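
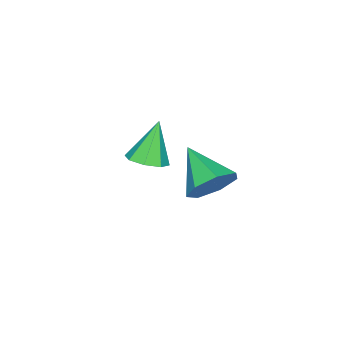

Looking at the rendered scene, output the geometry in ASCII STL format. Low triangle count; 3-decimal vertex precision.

solid 
facet normal 0.431 -0.001 -0.902
outer loop
vertex -1.646 -3.626 0.097
vertex -2.316 -3.951 -0.223
vertex -2.049 -3.197 -0.096
endloop
endfacet
facet normal 0.409 0.665 0.625
outer loop
vertex -1.646 -3.626 0.097
vertex -2.049 -3.197 -0.096
vertex -3.084 -3.949 1.383
endloop
endfacet
facet normal 0.432 -0.001 -0.902
outer loop
vertex -2.049 -3.197 -0.096
vertex -2.316 -3.951 -0.223
vertex -2.608 -3.209 -0.364
endloop
endfacet
facet normal -0.183 0.922 0.341
outer loop
vertex -2.049 -3.197 -0.096
vertex -2.608 -3.209 -0.364
vertex -3.084 -3.949 1.383
endloop
endfacet
facet normal 0.432 -0.001 -0.902
outer loop
vertex -2.608 -3.209 -0.364
vertex -2.316 -3.951 -0.223
vertex -2.996 -3.656 -0.549
endloop
endfacet
facet normal -0.766 0.639 0.062
outer loop
vertex -2.608 -3.209 -0.364
vertex -2.996 -3.656 -0.549
vertex -3.084 -3.949 1.383
endloop
endfacet
facet normal 0.432 -0.001 -0.902
outer loop
vertex -2.996 -3.656 -0.549
vertex -2.316 -3.951 -0.223
vertex -2.985 -4.276 -0.543
endloop
endfacet
facet normal -0.999 -0.018 -0.048
outer loop
vertex -2.996 -3.656 -0.549
vertex -2.985 -4.276 -0.543
vertex -3.084 -3.949 1.383
endloop
endfacet
facet normal 0.432 -0.002 -0.902
outer loop
vertex -2.985 -4.276 -0.543
vertex -2.316 -3.951 -0.223
vertex -2.582 -4.706 -0.349
endloop
endfacet
facet normal -0.744 -0.664 0.074
outer loop
vertex -2.985 -4.276 -0.543
vertex -2.582 -4.706 -0.349
vertex -3.084 -3.949 1.383
endloop
endfacet
facet normal 0.431 -0.001 -0.902
outer loop
vertex -2.582 -4.706 -0.349
vertex -2.316 -3.951 -0.223
vertex -2.023 -4.693 -0.082
endloop
endfacet
facet normal -0.150 -0.921 0.359
outer loop
vertex -2.582 -4.706 -0.349
vertex -2.023 -4.693 -0.082
vertex -3.084 -3.949 1.383
endloop
endfacet
facet normal 0.431 -0.001 -0.902
outer loop
vertex -2.023 -4.693 -0.082
vertex -2.316 -3.951 -0.223
vertex -1.635 -4.246 0.103
endloop
endfacet
facet normal 0.432 -0.639 0.637
outer loop
vertex -2.023 -4.693 -0.082
vertex -1.635 -4.246 0.103
vertex -3.084 -3.949 1.383
endloop
endfacet
facet normal 0.431 -0.001 -0.902
outer loop
vertex -1.635 -4.246 0.103
vertex -2.316 -3.951 -0.223
vertex -1.646 -3.626 0.097
endloop
endfacet
facet normal 0.664 0.019 0.747
outer loop
vertex -1.635 -4.246 0.103
vertex -1.646 -3.626 0.097
vertex -3.084 -3.949 1.383
endloop
endfacet
facet normal 0.376 0.780 -0.499
outer loop
vertex 0.937 -0.245 1.595
vertex 0.209 0.302 1.901
vertex 1.063 0.155 2.315
endloop
endfacet
facet normal 0.660 -0.700 0.273
outer loop
vertex 0.937 -0.245 1.595
vertex 1.063 0.155 2.315
vertex -0.469 -1.102 2.799
endloop
endfacet
facet normal 0.377 0.780 -0.500
outer loop
vertex 1.063 0.155 2.315
vertex 0.209 0.302 1.901
vertex 0.546 0.666 2.723
endloop
endfacet
facet normal 0.457 -0.225 0.861
outer loop
vertex 1.063 0.155 2.315
vertex 0.546 0.666 2.723
vertex -0.469 -1.102 2.799
endloop
endfacet
facet normal 0.377 0.780 -0.500
outer loop
vertex 0.546 0.666 2.723
vertex 0.209 0.302 1.901
vertex -0.224 0.903 2.512
endloop
endfacet
facet normal -0.213 0.164 0.963
outer loop
vertex 0.546 0.666 2.723
vertex -0.224 0.903 2.512
vertex -0.469 -1.102 2.799
endloop
endfacet
facet normal 0.377 0.780 -0.500
outer loop
vertex -0.224 0.903 2.512
vertex 0.209 0.302 1.901
vertex -0.668 0.687 1.84
endloop
endfacet
facet normal -0.846 0.175 0.503
outer loop
vertex -0.224 0.903 2.512
vertex -0.668 0.687 1.84
vertex -0.469 -1.102 2.799
endloop
endfacet
facet normal 0.377 0.780 -0.499
outer loop
vertex -0.668 0.687 1.84
vertex 0.209 0.302 1.901
vertex -0.451 0.182 1.214
endloop
endfacet
facet normal -0.964 -0.200 -0.173
outer loop
vertex -0.668 0.687 1.84
vertex -0.451 0.182 1.214
vertex -0.469 -1.102 2.799
endloop
endfacet
facet normal 0.377 0.780 -0.499
outer loop
vertex -0.451 0.182 1.214
vertex 0.209 0.302 1.901
vertex 0.263 -0.233 1.105
endloop
endfacet
facet normal -0.480 -0.679 -0.556
outer loop
vertex -0.451 0.182 1.214
vertex 0.263 -0.233 1.105
vertex -0.469 -1.102 2.799
endloop
endfacet
facet normal 0.377 0.780 -0.499
outer loop
vertex 0.263 -0.233 1.105
vertex 0.209 0.302 1.901
vertex 0.937 -0.245 1.595
endloop
endfacet
facet normal 0.244 -0.902 -0.357
outer loop
vertex 0.263 -0.233 1.105
vertex 0.937 -0.245 1.595
vertex -0.469 -1.102 2.799
endloop
endfacet

endsolid


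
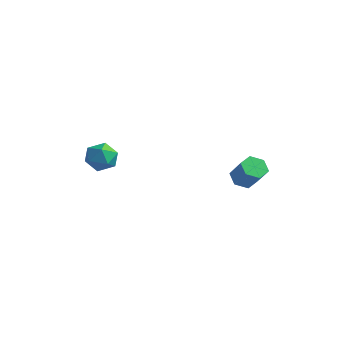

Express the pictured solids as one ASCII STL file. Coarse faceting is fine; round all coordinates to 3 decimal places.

solid 
facet normal -0.415 0.852 0.319
outer loop
vertex -3.685 -1.467 2.191
vertex -4.634 -1.988 2.346
vertex -3.901 -1.934 3.156
endloop
endfacet
facet normal 0.283 0.837 0.468
outer loop
vertex -3.685 -1.467 2.191
vertex -3.901 -1.934 3.156
vertex -2.904 -2.024 2.715
endloop
endfacet
facet normal 0.637 0.757 -0.145
outer loop
vertex -3.685 -1.467 2.191
vertex -2.904 -2.024 2.715
vertex -3.021 -2.133 1.633
endloop
endfacet
facet normal 0.158 0.722 -0.673
outer loop
vertex -3.685 -1.467 2.191
vertex -3.021 -2.133 1.633
vertex -4.091 -2.111 1.405
endloop
endfacet
facet normal -0.492 0.781 -0.386
outer loop
vertex -3.685 -1.467 2.191
vertex -4.091 -2.111 1.405
vertex -4.634 -1.988 2.346
endloop
endfacet
facet normal 0.410 0.264 0.873
outer loop
vertex -2.904 -2.024 2.715
vertex -3.901 -1.934 3.156
vertex -3.369 -2.889 3.195
endloop
endfacet
facet normal -0.720 0.287 0.632
outer loop
vertex -3.901 -1.934 3.156
vertex -4.634 -1.988 2.346
vertex -4.439 -2.867 2.967
endloop
endfacet
facet normal -0.844 0.171 -0.509
outer loop
vertex -4.634 -1.988 2.346
vertex -4.091 -2.111 1.405
vertex -4.556 -2.976 1.885
endloop
endfacet
facet normal 0.209 0.077 -0.975
outer loop
vertex -4.091 -2.111 1.405
vertex -3.021 -2.133 1.633
vertex -3.559 -3.066 1.444
endloop
endfacet
facet normal 0.984 0.134 -0.120
outer loop
vertex -3.021 -2.133 1.633
vertex -2.904 -2.024 2.715
vertex -2.826 -3.012 2.254
endloop
endfacet
facet normal -0.158 -0.722 0.673
outer loop
vertex -3.775 -3.533 2.409
vertex -3.369 -2.889 3.195
vertex -4.439 -2.867 2.967
endloop
endfacet
facet normal -0.637 -0.757 0.145
outer loop
vertex -3.775 -3.533 2.409
vertex -4.439 -2.867 2.967
vertex -4.556 -2.976 1.885
endloop
endfacet
facet normal -0.283 -0.837 -0.468
outer loop
vertex -3.775 -3.533 2.409
vertex -4.556 -2.976 1.885
vertex -3.559 -3.066 1.444
endloop
endfacet
facet normal 0.415 -0.852 -0.319
outer loop
vertex -3.775 -3.533 2.409
vertex -3.559 -3.066 1.444
vertex -2.826 -3.012 2.254
endloop
endfacet
facet normal 0.492 -0.781 0.386
outer loop
vertex -3.775 -3.533 2.409
vertex -2.826 -3.012 2.254
vertex -3.369 -2.889 3.195
endloop
endfacet
facet normal -0.209 -0.077 0.975
outer loop
vertex -4.439 -2.867 2.967
vertex -3.369 -2.889 3.195
vertex -3.901 -1.934 3.156
endloop
endfacet
facet normal -0.984 -0.134 0.120
outer loop
vertex -4.556 -2.976 1.885
vertex -4.439 -2.867 2.967
vertex -4.634 -1.988 2.346
endloop
endfacet
facet normal -0.410 -0.264 -0.873
outer loop
vertex -3.559 -3.066 1.444
vertex -4.556 -2.976 1.885
vertex -4.091 -2.111 1.405
endloop
endfacet
facet normal 0.720 -0.287 -0.632
outer loop
vertex -2.826 -3.012 2.254
vertex -3.559 -3.066 1.444
vertex -3.021 -2.133 1.633
endloop
endfacet
facet normal 0.844 -0.171 0.509
outer loop
vertex -3.369 -2.889 3.195
vertex -2.826 -3.012 2.254
vertex -2.904 -2.024 2.715
endloop
endfacet
facet normal -0.589 0.192 -0.785
outer loop
vertex 3.822 1.338 0.667
vertex 3.23 1.674 1.193
vertex 3.842 2.176 0.857
endloop
endfacet
facet normal 0.808 0.112 -0.578
outer loop
vertex 3.822 1.338 0.667
vertex 3.842 2.176 0.857
vertex 4.822 1.01 2.002
endloop
endfacet
facet normal 0.808 0.112 -0.578
outer loop
vertex 4.822 1.01 2.002
vertex 3.842 2.176 0.857
vertex 4.842 1.849 2.192
endloop
endfacet
facet normal 0.588 -0.192 0.786
outer loop
vertex 4.822 1.01 2.002
vertex 4.842 1.849 2.192
vertex 4.23 1.346 2.527
endloop
endfacet
facet normal -0.589 0.192 -0.785
outer loop
vertex 3.842 2.176 0.857
vertex 3.23 1.674 1.193
vertex 3.25 2.512 1.383
endloop
endfacet
facet normal 0.424 0.900 -0.097
outer loop
vertex 3.842 2.176 0.857
vertex 3.25 2.512 1.383
vertex 4.842 1.849 2.192
endloop
endfacet
facet normal 0.424 0.900 -0.097
outer loop
vertex 4.842 1.849 2.192
vertex 3.25 2.512 1.383
vertex 4.25 2.185 2.718
endloop
endfacet
facet normal 0.588 -0.193 0.785
outer loop
vertex 4.842 1.849 2.192
vertex 4.25 2.185 2.718
vertex 4.23 1.346 2.527
endloop
endfacet
facet normal -0.588 0.192 -0.786
outer loop
vertex 3.25 2.512 1.383
vertex 3.23 1.674 1.193
vertex 2.638 2.01 1.718
endloop
endfacet
facet normal -0.384 0.789 0.481
outer loop
vertex 3.25 2.512 1.383
vertex 2.638 2.01 1.718
vertex 4.25 2.185 2.718
endloop
endfacet
facet normal -0.384 0.788 0.481
outer loop
vertex 4.25 2.185 2.718
vertex 2.638 2.01 1.718
vertex 3.638 1.682 3.053
endloop
endfacet
facet normal 0.588 -0.193 0.785
outer loop
vertex 4.25 2.185 2.718
vertex 3.638 1.682 3.053
vertex 4.23 1.346 2.527
endloop
endfacet
facet normal -0.588 0.192 -0.786
outer loop
vertex 2.638 2.01 1.718
vertex 3.23 1.674 1.193
vertex 2.618 1.171 1.528
endloop
endfacet
facet normal -0.808 -0.112 0.578
outer loop
vertex 2.638 2.01 1.718
vertex 2.618 1.171 1.528
vertex 3.638 1.682 3.053
endloop
endfacet
facet normal -0.808 -0.112 0.578
outer loop
vertex 3.638 1.682 3.053
vertex 2.618 1.171 1.528
vertex 3.618 0.844 2.863
endloop
endfacet
facet normal 0.589 -0.192 0.785
outer loop
vertex 3.638 1.682 3.053
vertex 3.618 0.844 2.863
vertex 4.23 1.346 2.527
endloop
endfacet
facet normal -0.588 0.193 -0.785
outer loop
vertex 2.618 1.171 1.528
vertex 3.23 1.674 1.193
vertex 3.21 0.835 1.002
endloop
endfacet
facet normal -0.424 -0.900 0.097
outer loop
vertex 2.618 1.171 1.528
vertex 3.21 0.835 1.002
vertex 3.618 0.844 2.863
endloop
endfacet
facet normal -0.424 -0.900 0.097
outer loop
vertex 3.618 0.844 2.863
vertex 3.21 0.835 1.002
vertex 4.21 0.508 2.337
endloop
endfacet
facet normal 0.589 -0.192 0.785
outer loop
vertex 3.618 0.844 2.863
vertex 4.21 0.508 2.337
vertex 4.23 1.346 2.527
endloop
endfacet
facet normal -0.588 0.193 -0.785
outer loop
vertex 3.21 0.835 1.002
vertex 3.23 1.674 1.193
vertex 3.822 1.338 0.667
endloop
endfacet
facet normal 0.384 -0.788 -0.481
outer loop
vertex 3.21 0.835 1.002
vertex 3.822 1.338 0.667
vertex 4.21 0.508 2.337
endloop
endfacet
facet normal 0.383 -0.788 -0.481
outer loop
vertex 4.21 0.508 2.337
vertex 3.822 1.338 0.667
vertex 4.822 1.01 2.002
endloop
endfacet
facet normal 0.588 -0.192 0.786
outer loop
vertex 4.21 0.508 2.337
vertex 4.822 1.01 2.002
vertex 4.23 1.346 2.527
endloop
endfacet

endsolid


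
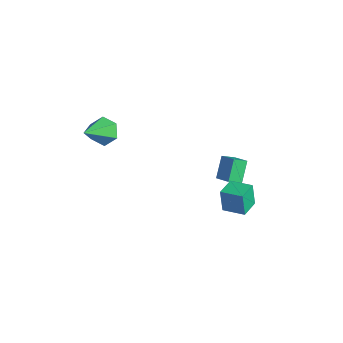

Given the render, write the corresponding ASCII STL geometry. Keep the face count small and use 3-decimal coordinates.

solid 
facet normal -0.892 -0.206 -0.402
outer loop
vertex -1.379 3.239 -0.634
vertex -1.359 4.012 -1.074
vertex -0.747 2.609 -1.713
endloop
endfacet
facet normal -0.022 -0.869 0.494
outer loop
vertex 0.199 2.828 -1.286
vertex -1.379 3.239 -0.634
vertex -0.747 2.609 -1.713
endloop
endfacet
facet normal -0.892 -0.206 -0.403
outer loop
vertex -0.747 2.609 -1.713
vertex -1.359 4.012 -1.074
vertex -0.727 3.383 -2.153
endloop
endfacet
facet normal 0.452 -0.450 -0.770
outer loop
vertex -0.727 3.383 -2.153
vertex 0.199 2.828 -1.286
vertex -0.747 2.609 -1.713
endloop
endfacet
facet normal -0.452 0.450 0.770
outer loop
vertex -1.379 3.239 -0.634
vertex -0.413 4.231 -0.647
vertex -1.359 4.012 -1.074
endloop
endfacet
facet normal -0.022 -0.869 0.494
outer loop
vertex -0.433 3.457 -0.207
vertex -1.379 3.239 -0.634
vertex 0.199 2.828 -1.286
endloop
endfacet
facet normal -0.451 0.450 0.771
outer loop
vertex -0.433 3.457 -0.207
vertex -0.413 4.231 -0.647
vertex -1.379 3.239 -0.634
endloop
endfacet
facet normal 0.022 0.869 -0.494
outer loop
vertex -1.359 4.012 -1.074
vertex -0.413 4.231 -0.647
vertex -0.727 3.383 -2.153
endloop
endfacet
facet normal 0.451 -0.450 -0.770
outer loop
vertex 0.219 3.601 -1.726
vertex 0.199 2.828 -1.286
vertex -0.727 3.383 -2.153
endloop
endfacet
facet normal 0.023 0.869 -0.494
outer loop
vertex -0.727 3.383 -2.153
vertex -0.413 4.231 -0.647
vertex 0.219 3.601 -1.726
endloop
endfacet
facet normal 0.892 0.206 0.402
outer loop
vertex 0.219 3.601 -1.726
vertex -0.433 3.457 -0.207
vertex 0.199 2.828 -1.286
endloop
endfacet
facet normal 0.892 0.206 0.402
outer loop
vertex -0.413 4.231 -0.647
vertex -0.433 3.457 -0.207
vertex 0.219 3.601 -1.726
endloop
endfacet
facet normal -0.401 0.725 -0.560
outer loop
vertex -2.16 -3.025 2.143
vertex -2.7 -2.813 2.804
vertex -1.912 -2.428 2.739
endloop
endfacet
facet normal 0.958 -0.158 -0.240
outer loop
vertex -2.16 -3.025 2.143
vertex -1.912 -2.428 2.739
vertex -1.92 -4.227 3.896
endloop
endfacet
facet normal -0.400 0.725 -0.561
outer loop
vertex -1.912 -2.428 2.739
vertex -2.7 -2.813 2.804
vertex -2.453 -2.215 3.4
endloop
endfacet
facet normal 0.779 0.337 0.529
outer loop
vertex -1.912 -2.428 2.739
vertex -2.453 -2.215 3.4
vertex -1.92 -4.227 3.896
endloop
endfacet
facet normal -0.401 0.724 -0.561
outer loop
vertex -2.453 -2.215 3.4
vertex -2.7 -2.813 2.804
vertex -3.241 -2.601 3.465
endloop
endfacet
facet normal -0.033 0.231 0.972
outer loop
vertex -2.453 -2.215 3.4
vertex -3.241 -2.601 3.465
vertex -1.92 -4.227 3.896
endloop
endfacet
facet normal -0.400 0.725 -0.560
outer loop
vertex -3.241 -2.601 3.465
vertex -2.7 -2.813 2.804
vertex -3.489 -3.199 2.868
endloop
endfacet
facet normal -0.666 -0.370 0.647
outer loop
vertex -3.241 -2.601 3.465
vertex -3.489 -3.199 2.868
vertex -1.92 -4.227 3.896
endloop
endfacet
facet normal -0.400 0.725 -0.560
outer loop
vertex -3.489 -3.199 2.868
vertex -2.7 -2.813 2.804
vertex -2.948 -3.411 2.207
endloop
endfacet
facet normal -0.487 -0.865 -0.121
outer loop
vertex -3.489 -3.199 2.868
vertex -2.948 -3.411 2.207
vertex -1.92 -4.227 3.896
endloop
endfacet
facet normal -0.401 0.725 -0.560
outer loop
vertex -2.948 -3.411 2.207
vertex -2.7 -2.813 2.804
vertex -2.16 -3.025 2.143
endloop
endfacet
facet normal 0.326 -0.758 -0.565
outer loop
vertex -2.948 -3.411 2.207
vertex -2.16 -3.025 2.143
vertex -1.92 -4.227 3.896
endloop
endfacet
facet normal -0.588 0.806 -0.071
outer loop
vertex 1.305 2.347 -0.018
vertex 2.296 3.086 0.167
vertex 1.523 2.389 -1.35
endloop
endfacet
facet normal -0.793 -0.591 -0.148
outer loop
vertex 2.204 1.454 -1.267
vertex 1.305 2.347 -0.018
vertex 1.523 2.389 -1.35
endloop
endfacet
facet normal -0.588 0.806 -0.071
outer loop
vertex 1.523 2.389 -1.35
vertex 2.296 3.086 0.167
vertex 2.514 3.128 -1.164
endloop
endfacet
facet normal 0.162 0.031 -0.986
outer loop
vertex 2.514 3.128 -1.164
vertex 2.204 1.454 -1.267
vertex 1.523 2.389 -1.35
endloop
endfacet
facet normal -0.162 -0.030 0.986
outer loop
vertex 1.305 2.347 -0.018
vertex 2.977 2.151 0.25
vertex 2.296 3.086 0.167
endloop
endfacet
facet normal -0.793 -0.591 -0.149
outer loop
vertex 1.986 1.412 0.064
vertex 1.305 2.347 -0.018
vertex 2.204 1.454 -1.267
endloop
endfacet
facet normal -0.162 -0.031 0.986
outer loop
vertex 1.986 1.412 0.064
vertex 2.977 2.151 0.25
vertex 1.305 2.347 -0.018
endloop
endfacet
facet normal 0.793 0.591 0.149
outer loop
vertex 2.296 3.086 0.167
vertex 2.977 2.151 0.25
vertex 2.514 3.128 -1.164
endloop
endfacet
facet normal 0.161 0.031 -0.986
outer loop
vertex 3.195 2.193 -1.082
vertex 2.204 1.454 -1.267
vertex 2.514 3.128 -1.164
endloop
endfacet
facet normal 0.793 0.591 0.148
outer loop
vertex 2.514 3.128 -1.164
vertex 2.977 2.151 0.25
vertex 3.195 2.193 -1.082
endloop
endfacet
facet normal 0.588 -0.806 0.071
outer loop
vertex 3.195 2.193 -1.082
vertex 1.986 1.412 0.064
vertex 2.204 1.454 -1.267
endloop
endfacet
facet normal 0.588 -0.806 0.071
outer loop
vertex 2.977 2.151 0.25
vertex 1.986 1.412 0.064
vertex 3.195 2.193 -1.082
endloop
endfacet

endsolid


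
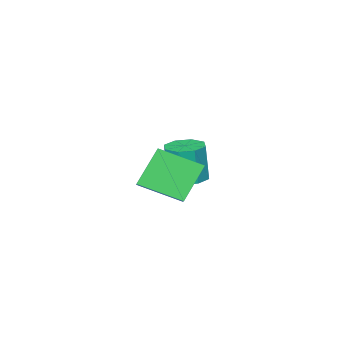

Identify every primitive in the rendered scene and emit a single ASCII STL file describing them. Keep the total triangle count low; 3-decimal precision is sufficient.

solid 
facet normal -0.028 0.085 -0.996
outer loop
vertex -2.122 -2.495 -2.761
vertex -2.976 -2.889 -2.771
vertex -2.65 -2.009 -2.705
endloop
endfacet
facet normal 0.679 0.733 0.044
outer loop
vertex -2.122 -2.495 -2.761
vertex -2.65 -2.009 -2.705
vertex -2.071 -2.658 -0.838
endloop
endfacet
facet normal 0.680 0.732 0.044
outer loop
vertex -2.071 -2.658 -0.838
vertex -2.65 -2.009 -2.705
vertex -2.598 -2.172 -0.783
endloop
endfacet
facet normal 0.026 -0.084 0.996
outer loop
vertex -2.071 -2.658 -0.838
vertex -2.598 -2.172 -0.783
vertex -2.924 -3.051 -0.849
endloop
endfacet
facet normal -0.026 0.084 -0.996
outer loop
vertex -2.65 -2.009 -2.705
vertex -2.976 -2.889 -2.771
vertex -3.369 -2.039 -2.689
endloop
endfacet
facet normal -0.040 0.996 0.086
outer loop
vertex -2.65 -2.009 -2.705
vertex -3.369 -2.039 -2.689
vertex -2.598 -2.172 -0.783
endloop
endfacet
facet normal -0.038 0.996 0.085
outer loop
vertex -2.598 -2.172 -0.783
vertex -3.369 -2.039 -2.689
vertex -3.317 -2.201 -0.766
endloop
endfacet
facet normal 0.027 -0.085 0.996
outer loop
vertex -2.598 -2.172 -0.783
vertex -3.317 -2.201 -0.766
vertex -2.924 -3.051 -0.849
endloop
endfacet
facet normal -0.027 0.084 -0.996
outer loop
vertex -3.369 -2.039 -2.689
vertex -2.976 -2.889 -2.771
vertex -3.857 -2.566 -2.72
endloop
endfacet
facet normal -0.734 0.675 0.077
outer loop
vertex -3.369 -2.039 -2.689
vertex -3.857 -2.566 -2.72
vertex -3.317 -2.201 -0.766
endloop
endfacet
facet normal -0.735 0.674 0.077
outer loop
vertex -3.317 -2.201 -0.766
vertex -3.857 -2.566 -2.72
vertex -3.805 -2.729 -0.798
endloop
endfacet
facet normal 0.027 -0.085 0.996
outer loop
vertex -3.317 -2.201 -0.766
vertex -3.805 -2.729 -0.798
vertex -2.924 -3.051 -0.849
endloop
endfacet
facet normal -0.026 0.085 -0.996
outer loop
vertex -3.857 -2.566 -2.72
vertex -2.976 -2.889 -2.771
vertex -3.829 -3.282 -2.782
endloop
endfacet
facet normal -0.999 -0.041 0.024
outer loop
vertex -3.857 -2.566 -2.72
vertex -3.829 -3.282 -2.782
vertex -3.805 -2.729 -0.798
endloop
endfacet
facet normal -0.999 -0.040 0.023
outer loop
vertex -3.805 -2.729 -0.798
vertex -3.829 -3.282 -2.782
vertex -3.778 -3.445 -0.859
endloop
endfacet
facet normal 0.027 -0.084 0.996
outer loop
vertex -3.805 -2.729 -0.798
vertex -3.778 -3.445 -0.859
vertex -2.924 -3.051 -0.849
endloop
endfacet
facet normal -0.026 0.084 -0.996
outer loop
vertex -3.829 -3.282 -2.782
vertex -2.976 -2.889 -2.771
vertex -3.302 -3.768 -2.837
endloop
endfacet
facet normal -0.680 -0.732 -0.044
outer loop
vertex -3.829 -3.282 -2.782
vertex -3.302 -3.768 -2.837
vertex -3.778 -3.445 -0.859
endloop
endfacet
facet normal -0.679 -0.733 -0.044
outer loop
vertex -3.778 -3.445 -0.859
vertex -3.302 -3.768 -2.837
vertex -3.25 -3.931 -0.915
endloop
endfacet
facet normal 0.028 -0.085 0.996
outer loop
vertex -3.778 -3.445 -0.859
vertex -3.25 -3.931 -0.915
vertex -2.924 -3.051 -0.849
endloop
endfacet
facet normal -0.027 0.085 -0.996
outer loop
vertex -3.302 -3.768 -2.837
vertex -2.976 -2.889 -2.771
vertex -2.583 -3.739 -2.854
endloop
endfacet
facet normal 0.038 -0.996 -0.085
outer loop
vertex -3.302 -3.768 -2.837
vertex -2.583 -3.739 -2.854
vertex -3.25 -3.931 -0.915
endloop
endfacet
facet normal 0.040 -0.996 -0.085
outer loop
vertex -3.25 -3.931 -0.915
vertex -2.583 -3.739 -2.854
vertex -2.531 -3.901 -0.931
endloop
endfacet
facet normal 0.026 -0.084 0.996
outer loop
vertex -3.25 -3.931 -0.915
vertex -2.531 -3.901 -0.931
vertex -2.924 -3.051 -0.849
endloop
endfacet
facet normal -0.027 0.085 -0.996
outer loop
vertex -2.583 -3.739 -2.854
vertex -2.976 -2.889 -2.771
vertex -2.095 -3.211 -2.822
endloop
endfacet
facet normal 0.735 -0.674 -0.077
outer loop
vertex -2.583 -3.739 -2.854
vertex -2.095 -3.211 -2.822
vertex -2.531 -3.901 -0.931
endloop
endfacet
facet normal 0.734 -0.675 -0.077
outer loop
vertex -2.531 -3.901 -0.931
vertex -2.095 -3.211 -2.822
vertex -2.043 -3.374 -0.9
endloop
endfacet
facet normal 0.027 -0.084 0.996
outer loop
vertex -2.531 -3.901 -0.931
vertex -2.043 -3.374 -0.9
vertex -2.924 -3.051 -0.849
endloop
endfacet
facet normal -0.027 0.084 -0.996
outer loop
vertex -2.095 -3.211 -2.822
vertex -2.976 -2.889 -2.771
vertex -2.122 -2.495 -2.761
endloop
endfacet
facet normal 0.999 0.040 -0.024
outer loop
vertex -2.095 -3.211 -2.822
vertex -2.122 -2.495 -2.761
vertex -2.043 -3.374 -0.9
endloop
endfacet
facet normal 0.999 0.041 -0.023
outer loop
vertex -2.043 -3.374 -0.9
vertex -2.122 -2.495 -2.761
vertex -2.071 -2.658 -0.838
endloop
endfacet
facet normal 0.026 -0.085 0.996
outer loop
vertex -2.043 -3.374 -0.9
vertex -2.071 -2.658 -0.838
vertex -2.924 -3.051 -0.849
endloop
endfacet
facet normal -0.629 -0.632 -0.453
outer loop
vertex 1.135 -0.812 0.91
vertex 0.114 0.776 0.112
vertex 2.317 -0.85 -0.678
endloop
endfacet
facet normal 0.499 -0.774 0.390
outer loop
vertex 3.046 -0.116 -0.152
vertex 1.135 -0.812 0.91
vertex 2.317 -0.85 -0.678
endloop
endfacet
facet normal -0.629 -0.632 -0.453
outer loop
vertex 2.317 -0.85 -0.678
vertex 0.114 0.776 0.112
vertex 1.296 0.738 -1.476
endloop
endfacet
facet normal 0.597 -0.019 -0.802
outer loop
vertex 1.296 0.738 -1.476
vertex 3.046 -0.116 -0.152
vertex 2.317 -0.85 -0.678
endloop
endfacet
facet normal -0.597 0.019 0.802
outer loop
vertex 1.135 -0.812 0.91
vertex 0.843 1.51 0.638
vertex 0.114 0.776 0.112
endloop
endfacet
facet normal 0.499 -0.774 0.390
outer loop
vertex 1.864 -0.078 1.436
vertex 1.135 -0.812 0.91
vertex 3.046 -0.116 -0.152
endloop
endfacet
facet normal -0.597 0.019 0.802
outer loop
vertex 1.864 -0.078 1.436
vertex 0.843 1.51 0.638
vertex 1.135 -0.812 0.91
endloop
endfacet
facet normal -0.499 0.774 -0.390
outer loop
vertex 0.114 0.776 0.112
vertex 0.843 1.51 0.638
vertex 1.296 0.738 -1.476
endloop
endfacet
facet normal 0.597 -0.019 -0.802
outer loop
vertex 2.025 1.472 -0.95
vertex 3.046 -0.116 -0.152
vertex 1.296 0.738 -1.476
endloop
endfacet
facet normal -0.499 0.774 -0.390
outer loop
vertex 1.296 0.738 -1.476
vertex 0.843 1.51 0.638
vertex 2.025 1.472 -0.95
endloop
endfacet
facet normal 0.629 0.632 0.453
outer loop
vertex 2.025 1.472 -0.95
vertex 1.864 -0.078 1.436
vertex 3.046 -0.116 -0.152
endloop
endfacet
facet normal 0.629 0.632 0.453
outer loop
vertex 0.843 1.51 0.638
vertex 1.864 -0.078 1.436
vertex 2.025 1.472 -0.95
endloop
endfacet

endsolid


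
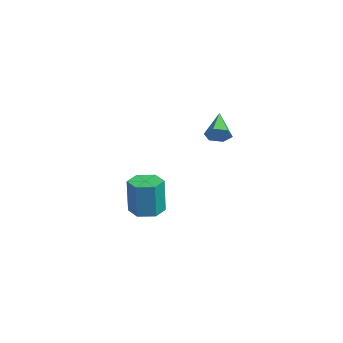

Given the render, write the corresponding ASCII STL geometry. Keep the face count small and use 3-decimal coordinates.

solid 
facet normal 0.785 -0.295 -0.544
outer loop
vertex 3.561 1.112 2.778
vertex 3.354 1.392 2.327
vertex 3.705 1.657 2.69
endloop
endfacet
facet normal 0.273 0.083 0.958
outer loop
vertex 3.561 1.112 2.778
vertex 3.705 1.657 2.69
vertex 2.246 1.808 3.093
endloop
endfacet
facet normal 0.785 -0.294 -0.545
outer loop
vertex 3.705 1.657 2.69
vertex 3.354 1.392 2.327
vertex 3.497 1.937 2.239
endloop
endfacet
facet normal 0.212 0.871 0.443
outer loop
vertex 3.705 1.657 2.69
vertex 3.497 1.937 2.239
vertex 2.246 1.808 3.093
endloop
endfacet
facet normal 0.787 -0.294 -0.543
outer loop
vertex 3.497 1.937 2.239
vertex 3.354 1.392 2.327
vertex 3.147 1.672 1.875
endloop
endfacet
facet normal -0.321 0.885 -0.336
outer loop
vertex 3.497 1.937 2.239
vertex 3.147 1.672 1.875
vertex 2.246 1.808 3.093
endloop
endfacet
facet normal 0.786 -0.296 -0.543
outer loop
vertex 3.147 1.672 1.875
vertex 3.354 1.392 2.327
vertex 3.003 1.128 1.963
endloop
endfacet
facet normal -0.793 0.113 -0.599
outer loop
vertex 3.147 1.672 1.875
vertex 3.003 1.128 1.963
vertex 2.246 1.808 3.093
endloop
endfacet
facet normal 0.786 -0.295 -0.544
outer loop
vertex 3.003 1.128 1.963
vertex 3.354 1.392 2.327
vertex 3.21 0.848 2.414
endloop
endfacet
facet normal -0.732 -0.676 -0.084
outer loop
vertex 3.003 1.128 1.963
vertex 3.21 0.848 2.414
vertex 2.246 1.808 3.093
endloop
endfacet
facet normal 0.786 -0.295 -0.544
outer loop
vertex 3.21 0.848 2.414
vertex 3.354 1.392 2.327
vertex 3.561 1.112 2.778
endloop
endfacet
facet normal -0.200 -0.692 0.694
outer loop
vertex 3.21 0.848 2.414
vertex 3.561 1.112 2.778
vertex 2.246 1.808 3.093
endloop
endfacet
facet normal -0.104 0.058 -0.993
outer loop
vertex -0.992 -0.707 -3.728
vertex -1.523 -0.129 -3.639
vertex -0.756 0.047 -3.709
endloop
endfacet
facet normal 0.949 -0.294 -0.116
outer loop
vertex -0.992 -0.707 -3.728
vertex -0.756 0.047 -3.709
vertex -0.806 -0.809 -1.95
endloop
endfacet
facet normal 0.949 -0.295 -0.116
outer loop
vertex -0.806 -0.809 -1.95
vertex -0.756 0.047 -3.709
vertex -0.57 -0.056 -1.932
endloop
endfacet
facet normal 0.105 -0.057 0.993
outer loop
vertex -0.806 -0.809 -1.95
vertex -0.57 -0.056 -1.932
vertex -1.337 -0.231 -1.861
endloop
endfacet
facet normal -0.104 0.058 -0.993
outer loop
vertex -0.756 0.047 -3.709
vertex -1.523 -0.129 -3.639
vertex -1.287 0.625 -3.62
endloop
endfacet
facet normal 0.733 0.679 -0.037
outer loop
vertex -0.756 0.047 -3.709
vertex -1.287 0.625 -3.62
vertex -0.57 -0.056 -1.932
endloop
endfacet
facet normal 0.733 0.679 -0.037
outer loop
vertex -0.57 -0.056 -1.932
vertex -1.287 0.625 -3.62
vertex -1.101 0.522 -1.843
endloop
endfacet
facet normal 0.105 -0.057 0.993
outer loop
vertex -0.57 -0.056 -1.932
vertex -1.101 0.522 -1.843
vertex -1.337 -0.231 -1.861
endloop
endfacet
facet normal -0.104 0.058 -0.993
outer loop
vertex -1.287 0.625 -3.62
vertex -1.523 -0.129 -3.639
vertex -2.054 0.449 -3.55
endloop
endfacet
facet normal -0.216 0.973 0.079
outer loop
vertex -1.287 0.625 -3.62
vertex -2.054 0.449 -3.55
vertex -1.101 0.522 -1.843
endloop
endfacet
facet normal -0.215 0.973 0.078
outer loop
vertex -1.101 0.522 -1.843
vertex -2.054 0.449 -3.55
vertex -1.868 0.347 -1.772
endloop
endfacet
facet normal 0.105 -0.057 0.993
outer loop
vertex -1.101 0.522 -1.843
vertex -1.868 0.347 -1.772
vertex -1.337 -0.231 -1.861
endloop
endfacet
facet normal -0.105 0.057 -0.993
outer loop
vertex -2.054 0.449 -3.55
vertex -1.523 -0.129 -3.639
vertex -2.29 -0.304 -3.568
endloop
endfacet
facet normal -0.949 0.295 0.116
outer loop
vertex -2.054 0.449 -3.55
vertex -2.29 -0.304 -3.568
vertex -1.868 0.347 -1.772
endloop
endfacet
facet normal -0.949 0.294 0.116
outer loop
vertex -1.868 0.347 -1.772
vertex -2.29 -0.304 -3.568
vertex -2.104 -0.407 -1.791
endloop
endfacet
facet normal 0.104 -0.058 0.993
outer loop
vertex -1.868 0.347 -1.772
vertex -2.104 -0.407 -1.791
vertex -1.337 -0.231 -1.861
endloop
endfacet
facet normal -0.105 0.057 -0.993
outer loop
vertex -2.29 -0.304 -3.568
vertex -1.523 -0.129 -3.639
vertex -1.759 -0.882 -3.657
endloop
endfacet
facet normal -0.733 -0.679 0.037
outer loop
vertex -2.29 -0.304 -3.568
vertex -1.759 -0.882 -3.657
vertex -2.104 -0.407 -1.791
endloop
endfacet
facet normal -0.733 -0.679 0.037
outer loop
vertex -2.104 -0.407 -1.791
vertex -1.759 -0.882 -3.657
vertex -1.573 -0.985 -1.88
endloop
endfacet
facet normal 0.104 -0.058 0.993
outer loop
vertex -2.104 -0.407 -1.791
vertex -1.573 -0.985 -1.88
vertex -1.337 -0.231 -1.861
endloop
endfacet
facet normal -0.105 0.057 -0.993
outer loop
vertex -1.759 -0.882 -3.657
vertex -1.523 -0.129 -3.639
vertex -0.992 -0.707 -3.728
endloop
endfacet
facet normal 0.215 -0.973 -0.079
outer loop
vertex -1.759 -0.882 -3.657
vertex -0.992 -0.707 -3.728
vertex -1.573 -0.985 -1.88
endloop
endfacet
facet normal 0.216 -0.973 -0.078
outer loop
vertex -1.573 -0.985 -1.88
vertex -0.992 -0.707 -3.728
vertex -0.806 -0.809 -1.95
endloop
endfacet
facet normal 0.104 -0.058 0.993
outer loop
vertex -1.573 -0.985 -1.88
vertex -0.806 -0.809 -1.95
vertex -1.337 -0.231 -1.861
endloop
endfacet

endsolid


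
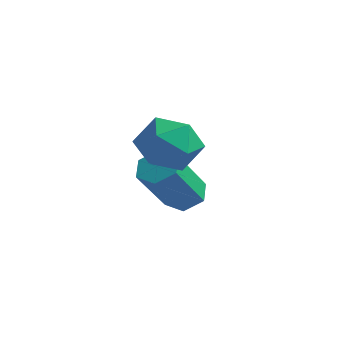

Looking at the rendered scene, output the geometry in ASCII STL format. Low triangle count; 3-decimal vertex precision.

solid 
facet normal -0.015 0.637 -0.770
outer loop
vertex 0.099 -1.616 -1.487
vertex -0.217 -1.112 -1.064
vertex 0.51 -1.147 -1.107
endloop
endfacet
facet normal 0.826 -0.425 -0.369
outer loop
vertex 0.099 -1.616 -1.487
vertex 0.51 -1.147 -1.107
vertex 0.134 -3.011 0.201
endloop
endfacet
facet normal 0.826 -0.426 -0.369
outer loop
vertex 0.134 -3.011 0.201
vertex 0.51 -1.147 -1.107
vertex 0.545 -2.542 0.58
endloop
endfacet
facet normal 0.017 -0.637 0.770
outer loop
vertex 0.134 -3.011 0.201
vertex 0.545 -2.542 0.58
vertex -0.183 -2.508 0.624
endloop
endfacet
facet normal -0.015 0.637 -0.770
outer loop
vertex 0.51 -1.147 -1.107
vertex -0.217 -1.112 -1.064
vertex 0.193 -0.643 -0.684
endloop
endfacet
facet normal 0.901 0.344 0.266
outer loop
vertex 0.51 -1.147 -1.107
vertex 0.193 -0.643 -0.684
vertex 0.545 -2.542 0.58
endloop
endfacet
facet normal 0.901 0.344 0.266
outer loop
vertex 0.545 -2.542 0.58
vertex 0.193 -0.643 -0.684
vertex 0.228 -2.039 1.003
endloop
endfacet
facet normal 0.017 -0.637 0.770
outer loop
vertex 0.545 -2.542 0.58
vertex 0.228 -2.039 1.003
vertex -0.183 -2.508 0.624
endloop
endfacet
facet normal -0.016 0.638 -0.770
outer loop
vertex 0.193 -0.643 -0.684
vertex -0.217 -1.112 -1.064
vertex -0.534 -0.609 -0.641
endloop
endfacet
facet normal 0.074 0.769 0.635
outer loop
vertex 0.193 -0.643 -0.684
vertex -0.534 -0.609 -0.641
vertex 0.228 -2.039 1.003
endloop
endfacet
facet normal 0.075 0.769 0.634
outer loop
vertex 0.228 -2.039 1.003
vertex -0.534 -0.609 -0.641
vertex -0.499 -2.004 1.047
endloop
endfacet
facet normal 0.016 -0.637 0.771
outer loop
vertex 0.228 -2.039 1.003
vertex -0.499 -2.004 1.047
vertex -0.183 -2.508 0.624
endloop
endfacet
facet normal -0.017 0.637 -0.770
outer loop
vertex -0.534 -0.609 -0.641
vertex -0.217 -1.112 -1.064
vertex -0.945 -1.078 -1.02
endloop
endfacet
facet normal -0.826 0.426 0.369
outer loop
vertex -0.534 -0.609 -0.641
vertex -0.945 -1.078 -1.02
vertex -0.499 -2.004 1.047
endloop
endfacet
facet normal -0.826 0.425 0.369
outer loop
vertex -0.499 -2.004 1.047
vertex -0.945 -1.078 -1.02
vertex -0.91 -2.473 0.667
endloop
endfacet
facet normal 0.015 -0.637 0.770
outer loop
vertex -0.499 -2.004 1.047
vertex -0.91 -2.473 0.667
vertex -0.183 -2.508 0.624
endloop
endfacet
facet normal -0.017 0.637 -0.770
outer loop
vertex -0.945 -1.078 -1.02
vertex -0.217 -1.112 -1.064
vertex -0.628 -1.581 -1.443
endloop
endfacet
facet normal -0.901 -0.344 -0.266
outer loop
vertex -0.945 -1.078 -1.02
vertex -0.628 -1.581 -1.443
vertex -0.91 -2.473 0.667
endloop
endfacet
facet normal -0.901 -0.344 -0.266
outer loop
vertex -0.91 -2.473 0.667
vertex -0.628 -1.581 -1.443
vertex -0.593 -2.977 0.244
endloop
endfacet
facet normal 0.015 -0.637 0.770
outer loop
vertex -0.91 -2.473 0.667
vertex -0.593 -2.977 0.244
vertex -0.183 -2.508 0.624
endloop
endfacet
facet normal -0.016 0.637 -0.771
outer loop
vertex -0.628 -1.581 -1.443
vertex -0.217 -1.112 -1.064
vertex 0.099 -1.616 -1.487
endloop
endfacet
facet normal -0.075 -0.769 -0.635
outer loop
vertex -0.628 -1.581 -1.443
vertex 0.099 -1.616 -1.487
vertex -0.593 -2.977 0.244
endloop
endfacet
facet normal -0.074 -0.769 -0.634
outer loop
vertex -0.593 -2.977 0.244
vertex 0.099 -1.616 -1.487
vertex 0.134 -3.011 0.201
endloop
endfacet
facet normal 0.016 -0.638 0.770
outer loop
vertex -0.593 -2.977 0.244
vertex 0.134 -3.011 0.201
vertex -0.183 -2.508 0.624
endloop
endfacet
facet normal -0.645 0.540 0.541
outer loop
vertex 0.391 -3.505 2.433
vertex 0.851 -3.859 3.335
vertex 1.209 -2.963 2.867
endloop
endfacet
facet normal -0.517 0.851 -0.089
outer loop
vertex 0.391 -3.505 2.433
vertex 1.209 -2.963 2.867
vertex 1.162 -3.102 1.805
endloop
endfacet
facet normal -0.695 0.390 -0.603
outer loop
vertex 0.391 -3.505 2.433
vertex 1.162 -3.102 1.805
vertex 0.775 -4.084 1.616
endloop
endfacet
facet normal -0.934 -0.207 -0.292
outer loop
vertex 0.391 -3.505 2.433
vertex 0.775 -4.084 1.616
vertex 0.583 -4.552 2.562
endloop
endfacet
facet normal -0.902 -0.114 0.415
outer loop
vertex 0.391 -3.505 2.433
vertex 0.583 -4.552 2.562
vertex 0.851 -3.859 3.335
endloop
endfacet
facet normal 0.185 0.973 -0.136
outer loop
vertex 1.162 -3.102 1.805
vertex 1.209 -2.963 2.867
vertex 2.097 -3.208 2.318
endloop
endfacet
facet normal -0.022 0.470 0.883
outer loop
vertex 1.209 -2.963 2.867
vertex 0.851 -3.859 3.335
vertex 1.905 -3.676 3.264
endloop
endfacet
facet normal -0.439 -0.588 0.679
outer loop
vertex 0.851 -3.859 3.335
vertex 0.583 -4.552 2.562
vertex 1.518 -4.658 3.075
endloop
endfacet
facet normal -0.491 -0.737 -0.464
outer loop
vertex 0.583 -4.552 2.562
vertex 0.775 -4.084 1.616
vertex 1.471 -4.797 2.013
endloop
endfacet
facet normal -0.105 0.228 -0.968
outer loop
vertex 0.775 -4.084 1.616
vertex 1.162 -3.102 1.805
vertex 1.829 -3.901 1.545
endloop
endfacet
facet normal 0.934 0.207 0.292
outer loop
vertex 2.289 -4.255 2.447
vertex 2.097 -3.208 2.318
vertex 1.905 -3.676 3.264
endloop
endfacet
facet normal 0.695 -0.390 0.603
outer loop
vertex 2.289 -4.255 2.447
vertex 1.905 -3.676 3.264
vertex 1.518 -4.658 3.075
endloop
endfacet
facet normal 0.517 -0.851 0.089
outer loop
vertex 2.289 -4.255 2.447
vertex 1.518 -4.658 3.075
vertex 1.471 -4.797 2.013
endloop
endfacet
facet normal 0.645 -0.540 -0.541
outer loop
vertex 2.289 -4.255 2.447
vertex 1.471 -4.797 2.013
vertex 1.829 -3.901 1.545
endloop
endfacet
facet normal 0.902 0.114 -0.415
outer loop
vertex 2.289 -4.255 2.447
vertex 1.829 -3.901 1.545
vertex 2.097 -3.208 2.318
endloop
endfacet
facet normal 0.491 0.737 0.464
outer loop
vertex 1.905 -3.676 3.264
vertex 2.097 -3.208 2.318
vertex 1.209 -2.963 2.867
endloop
endfacet
facet normal 0.105 -0.228 0.968
outer loop
vertex 1.518 -4.658 3.075
vertex 1.905 -3.676 3.264
vertex 0.851 -3.859 3.335
endloop
endfacet
facet normal -0.185 -0.973 0.136
outer loop
vertex 1.471 -4.797 2.013
vertex 1.518 -4.658 3.075
vertex 0.583 -4.552 2.562
endloop
endfacet
facet normal 0.022 -0.470 -0.883
outer loop
vertex 1.829 -3.901 1.545
vertex 1.471 -4.797 2.013
vertex 0.775 -4.084 1.616
endloop
endfacet
facet normal 0.439 0.588 -0.679
outer loop
vertex 2.097 -3.208 2.318
vertex 1.829 -3.901 1.545
vertex 1.162 -3.102 1.805
endloop
endfacet

endsolid


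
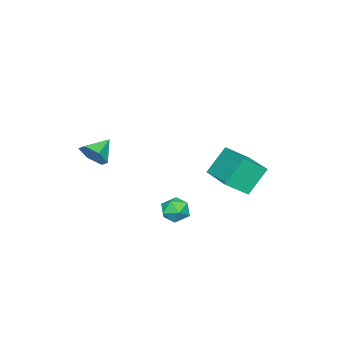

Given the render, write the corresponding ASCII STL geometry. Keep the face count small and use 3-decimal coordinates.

solid 
facet normal -0.533 0.285 0.796
outer loop
vertex -2.644 2.54 2.107
vertex -1.45 4.006 2.381
vertex -3.328 3.23 1.402
endloop
endfacet
facet normal -0.625 -0.767 -0.144
outer loop
vertex -2.55 2.814 0.239
vertex -2.644 2.54 2.107
vertex -3.328 3.23 1.402
endloop
endfacet
facet normal -0.533 0.285 0.797
outer loop
vertex -3.328 3.23 1.402
vertex -1.45 4.006 2.381
vertex -2.134 4.695 1.677
endloop
endfacet
facet normal -0.570 0.575 -0.587
outer loop
vertex -2.134 4.695 1.677
vertex -2.55 2.814 0.239
vertex -3.328 3.23 1.402
endloop
endfacet
facet normal 0.570 -0.574 0.587
outer loop
vertex -2.644 2.54 2.107
vertex -0.672 3.59 1.218
vertex -1.45 4.006 2.381
endloop
endfacet
facet normal -0.625 -0.767 -0.144
outer loop
vertex -1.866 2.125 0.943
vertex -2.644 2.54 2.107
vertex -2.55 2.814 0.239
endloop
endfacet
facet normal 0.571 -0.575 0.586
outer loop
vertex -1.866 2.125 0.943
vertex -0.672 3.59 1.218
vertex -2.644 2.54 2.107
endloop
endfacet
facet normal 0.625 0.767 0.144
outer loop
vertex -1.45 4.006 2.381
vertex -0.672 3.59 1.218
vertex -2.134 4.695 1.677
endloop
endfacet
facet normal -0.571 0.575 -0.586
outer loop
vertex -1.356 4.28 0.513
vertex -2.55 2.814 0.239
vertex -2.134 4.695 1.677
endloop
endfacet
facet normal 0.625 0.767 0.144
outer loop
vertex -2.134 4.695 1.677
vertex -0.672 3.59 1.218
vertex -1.356 4.28 0.513
endloop
endfacet
facet normal 0.533 -0.285 -0.797
outer loop
vertex -1.356 4.28 0.513
vertex -1.866 2.125 0.943
vertex -2.55 2.814 0.239
endloop
endfacet
facet normal 0.533 -0.285 -0.796
outer loop
vertex -0.672 3.59 1.218
vertex -1.866 2.125 0.943
vertex -1.356 4.28 0.513
endloop
endfacet
facet normal 0.134 0.953 0.272
outer loop
vertex 2.55 3.864 1.145
vertex 2.457 3.702 1.759
vertex 3.048 3.69 1.51
endloop
endfacet
facet normal 0.511 0.799 -0.316
outer loop
vertex 2.55 3.864 1.145
vertex 3.048 3.69 1.51
vertex 3.004 3.479 0.906
endloop
endfacet
facet normal 0.057 0.574 -0.817
outer loop
vertex 2.55 3.864 1.145
vertex 3.004 3.479 0.906
vertex 2.386 3.362 0.781
endloop
endfacet
facet normal -0.603 0.588 -0.539
outer loop
vertex 2.55 3.864 1.145
vertex 2.386 3.362 0.781
vertex 2.048 3.499 1.308
endloop
endfacet
facet normal -0.554 0.822 0.133
outer loop
vertex 2.55 3.864 1.145
vertex 2.048 3.499 1.308
vertex 2.457 3.702 1.759
endloop
endfacet
facet normal 0.952 0.261 -0.161
outer loop
vertex 3.004 3.479 0.906
vertex 3.048 3.69 1.51
vertex 3.192 3.081 1.372
endloop
endfacet
facet normal 0.343 0.510 0.789
outer loop
vertex 3.048 3.69 1.51
vertex 2.457 3.702 1.759
vertex 2.854 3.218 1.899
endloop
endfacet
facet normal -0.770 0.297 0.565
outer loop
vertex 2.457 3.702 1.759
vertex 2.048 3.499 1.308
vertex 2.236 3.101 1.774
endloop
endfacet
facet normal -0.848 -0.082 -0.523
outer loop
vertex 2.048 3.499 1.308
vertex 2.386 3.362 0.781
vertex 2.192 2.89 1.17
endloop
endfacet
facet normal 0.216 -0.104 -0.971
outer loop
vertex 2.386 3.362 0.781
vertex 3.004 3.479 0.906
vertex 2.783 2.878 0.921
endloop
endfacet
facet normal 0.603 -0.588 0.539
outer loop
vertex 2.69 2.716 1.535
vertex 3.192 3.081 1.372
vertex 2.854 3.218 1.899
endloop
endfacet
facet normal -0.057 -0.574 0.817
outer loop
vertex 2.69 2.716 1.535
vertex 2.854 3.218 1.899
vertex 2.236 3.101 1.774
endloop
endfacet
facet normal -0.511 -0.799 0.316
outer loop
vertex 2.69 2.716 1.535
vertex 2.236 3.101 1.774
vertex 2.192 2.89 1.17
endloop
endfacet
facet normal -0.134 -0.953 -0.272
outer loop
vertex 2.69 2.716 1.535
vertex 2.192 2.89 1.17
vertex 2.783 2.878 0.921
endloop
endfacet
facet normal 0.554 -0.822 -0.133
outer loop
vertex 2.69 2.716 1.535
vertex 2.783 2.878 0.921
vertex 3.192 3.081 1.372
endloop
endfacet
facet normal 0.848 0.082 0.523
outer loop
vertex 2.854 3.218 1.899
vertex 3.192 3.081 1.372
vertex 3.048 3.69 1.51
endloop
endfacet
facet normal -0.216 0.104 0.971
outer loop
vertex 2.236 3.101 1.774
vertex 2.854 3.218 1.899
vertex 2.457 3.702 1.759
endloop
endfacet
facet normal -0.952 -0.261 0.161
outer loop
vertex 2.192 2.89 1.17
vertex 2.236 3.101 1.774
vertex 2.048 3.499 1.308
endloop
endfacet
facet normal -0.343 -0.510 -0.789
outer loop
vertex 2.783 2.878 0.921
vertex 2.192 2.89 1.17
vertex 2.386 3.362 0.781
endloop
endfacet
facet normal 0.770 -0.297 -0.565
outer loop
vertex 3.192 3.081 1.372
vertex 2.783 2.878 0.921
vertex 3.004 3.479 0.906
endloop
endfacet
facet normal 0.850 -0.174 -0.498
outer loop
vertex 2.657 -0.693 3.717
vertex 2.346 -0.501 3.119
vertex 2.674 -0.023 3.512
endloop
endfacet
facet normal 0.030 0.292 0.956
outer loop
vertex 2.657 -0.693 3.717
vertex 2.674 -0.023 3.512
vertex 1.454 -0.319 3.641
endloop
endfacet
facet normal 0.850 -0.174 -0.498
outer loop
vertex 2.674 -0.023 3.512
vertex 2.346 -0.501 3.119
vertex 2.363 0.168 2.914
endloop
endfacet
facet normal -0.179 0.906 0.383
outer loop
vertex 2.674 -0.023 3.512
vertex 2.363 0.168 2.914
vertex 1.454 -0.319 3.641
endloop
endfacet
facet normal 0.851 -0.174 -0.496
outer loop
vertex 2.363 0.168 2.914
vertex 2.346 -0.501 3.119
vertex 2.036 -0.31 2.521
endloop
endfacet
facet normal -0.635 0.701 -0.324
outer loop
vertex 2.363 0.168 2.914
vertex 2.036 -0.31 2.521
vertex 1.454 -0.319 3.641
endloop
endfacet
facet normal 0.851 -0.174 -0.496
outer loop
vertex 2.036 -0.31 2.521
vertex 2.346 -0.501 3.119
vertex 2.019 -0.979 2.726
endloop
endfacet
facet normal -0.881 -0.118 -0.459
outer loop
vertex 2.036 -0.31 2.521
vertex 2.019 -0.979 2.726
vertex 1.454 -0.319 3.641
endloop
endfacet
facet normal 0.850 -0.174 -0.497
outer loop
vertex 2.019 -0.979 2.726
vertex 2.346 -0.501 3.119
vertex 2.329 -1.171 3.324
endloop
endfacet
facet normal -0.672 -0.732 0.113
outer loop
vertex 2.019 -0.979 2.726
vertex 2.329 -1.171 3.324
vertex 1.454 -0.319 3.641
endloop
endfacet
facet normal 0.850 -0.174 -0.498
outer loop
vertex 2.329 -1.171 3.324
vertex 2.346 -0.501 3.119
vertex 2.657 -0.693 3.717
endloop
endfacet
facet normal -0.216 -0.527 0.822
outer loop
vertex 2.329 -1.171 3.324
vertex 2.657 -0.693 3.717
vertex 1.454 -0.319 3.641
endloop
endfacet

endsolid


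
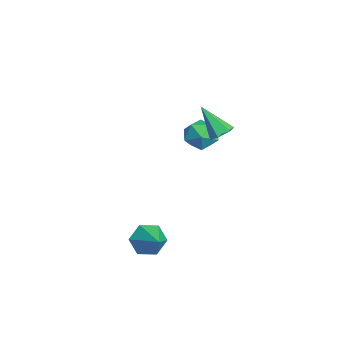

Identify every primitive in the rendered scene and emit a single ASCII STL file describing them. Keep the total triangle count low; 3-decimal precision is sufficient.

solid 
facet normal -0.860 -0.170 -0.481
outer loop
vertex 3.615 -0.66 -4.903
vertex 3.249 -0.983 -4.135
vertex 3.184 -0.097 -4.332
endloop
endfacet
facet normal 0.558 0.762 -0.330
outer loop
vertex 3.615 -0.66 -4.903
vertex 3.184 -0.097 -4.332
vertex 4.591 -0.717 -3.385
endloop
endfacet
facet normal -0.860 -0.170 -0.480
outer loop
vertex 3.184 -0.097 -4.332
vertex 3.249 -0.983 -4.135
vertex 2.819 -0.42 -3.564
endloop
endfacet
facet normal 0.107 0.897 0.428
outer loop
vertex 3.184 -0.097 -4.332
vertex 2.819 -0.42 -3.564
vertex 4.591 -0.717 -3.385
endloop
endfacet
facet normal -0.860 -0.170 -0.480
outer loop
vertex 2.819 -0.42 -3.564
vertex 3.249 -0.983 -4.135
vertex 2.884 -1.306 -3.367
endloop
endfacet
facet normal -0.063 0.212 0.975
outer loop
vertex 2.819 -0.42 -3.564
vertex 2.884 -1.306 -3.367
vertex 4.591 -0.717 -3.385
endloop
endfacet
facet normal -0.860 -0.170 -0.480
outer loop
vertex 2.884 -1.306 -3.367
vertex 3.249 -0.983 -4.135
vertex 3.314 -1.869 -3.938
endloop
endfacet
facet normal 0.218 -0.608 0.763
outer loop
vertex 2.884 -1.306 -3.367
vertex 3.314 -1.869 -3.938
vertex 4.591 -0.717 -3.385
endloop
endfacet
facet normal -0.860 -0.170 -0.481
outer loop
vertex 3.314 -1.869 -3.938
vertex 3.249 -0.983 -4.135
vertex 3.68 -1.546 -4.706
endloop
endfacet
facet normal 0.668 -0.744 0.006
outer loop
vertex 3.314 -1.869 -3.938
vertex 3.68 -1.546 -4.706
vertex 4.591 -0.717 -3.385
endloop
endfacet
facet normal -0.860 -0.170 -0.481
outer loop
vertex 3.68 -1.546 -4.706
vertex 3.249 -0.983 -4.135
vertex 3.615 -0.66 -4.903
endloop
endfacet
facet normal 0.839 -0.059 -0.541
outer loop
vertex 3.68 -1.546 -4.706
vertex 3.615 -0.66 -4.903
vertex 4.591 -0.717 -3.385
endloop
endfacet
facet normal -0.562 0.681 -0.471
outer loop
vertex -2.183 3.032 -1.731
vertex -2.982 2.675 -1.294
vertex -2.47 3.392 -0.868
endloop
endfacet
facet normal 0.097 0.930 -0.356
outer loop
vertex -2.183 3.032 -1.731
vertex -2.47 3.392 -0.868
vertex -1.521 3.228 -1.038
endloop
endfacet
facet normal 0.559 0.486 -0.672
outer loop
vertex -2.183 3.032 -1.731
vertex -1.521 3.228 -1.038
vertex -1.447 2.41 -1.569
endloop
endfacet
facet normal 0.186 -0.036 -0.982
outer loop
vertex -2.183 3.032 -1.731
vertex -1.447 2.41 -1.569
vertex -2.349 2.068 -1.727
endloop
endfacet
facet normal -0.507 0.084 -0.858
outer loop
vertex -2.183 3.032 -1.731
vertex -2.349 2.068 -1.727
vertex -2.982 2.675 -1.294
endloop
endfacet
facet normal 0.220 0.911 0.348
outer loop
vertex -1.521 3.228 -1.038
vertex -2.47 3.392 -0.868
vertex -1.911 2.992 -0.173
endloop
endfacet
facet normal -0.846 0.508 0.162
outer loop
vertex -2.47 3.392 -0.868
vertex -2.982 2.675 -1.294
vertex -2.813 2.65 -0.331
endloop
endfacet
facet normal -0.757 -0.457 -0.466
outer loop
vertex -2.982 2.675 -1.294
vertex -2.349 2.068 -1.727
vertex -2.739 1.832 -0.862
endloop
endfacet
facet normal 0.363 -0.651 -0.667
outer loop
vertex -2.349 2.068 -1.727
vertex -1.447 2.41 -1.569
vertex -1.79 1.668 -1.032
endloop
endfacet
facet normal 0.967 0.194 -0.165
outer loop
vertex -1.447 2.41 -1.569
vertex -1.521 3.228 -1.038
vertex -1.278 2.385 -0.606
endloop
endfacet
facet normal -0.186 0.036 0.982
outer loop
vertex -2.077 2.028 -0.169
vertex -1.911 2.992 -0.173
vertex -2.813 2.65 -0.331
endloop
endfacet
facet normal -0.559 -0.486 0.672
outer loop
vertex -2.077 2.028 -0.169
vertex -2.813 2.65 -0.331
vertex -2.739 1.832 -0.862
endloop
endfacet
facet normal -0.097 -0.930 0.356
outer loop
vertex -2.077 2.028 -0.169
vertex -2.739 1.832 -0.862
vertex -1.79 1.668 -1.032
endloop
endfacet
facet normal 0.562 -0.681 0.471
outer loop
vertex -2.077 2.028 -0.169
vertex -1.79 1.668 -1.032
vertex -1.278 2.385 -0.606
endloop
endfacet
facet normal 0.507 -0.084 0.858
outer loop
vertex -2.077 2.028 -0.169
vertex -1.278 2.385 -0.606
vertex -1.911 2.992 -0.173
endloop
endfacet
facet normal -0.363 0.651 0.667
outer loop
vertex -2.813 2.65 -0.331
vertex -1.911 2.992 -0.173
vertex -2.47 3.392 -0.868
endloop
endfacet
facet normal -0.967 -0.194 0.165
outer loop
vertex -2.739 1.832 -0.862
vertex -2.813 2.65 -0.331
vertex -2.982 2.675 -1.294
endloop
endfacet
facet normal -0.220 -0.911 -0.348
outer loop
vertex -1.79 1.668 -1.032
vertex -2.739 1.832 -0.862
vertex -2.349 2.068 -1.727
endloop
endfacet
facet normal 0.846 -0.508 -0.162
outer loop
vertex -1.278 2.385 -0.606
vertex -1.79 1.668 -1.032
vertex -1.447 2.41 -1.569
endloop
endfacet
facet normal 0.757 0.457 0.466
outer loop
vertex -1.911 2.992 -0.173
vertex -1.278 2.385 -0.606
vertex -1.521 3.228 -1.038
endloop
endfacet
facet normal 0.433 0.455 -0.778
outer loop
vertex 2.036 2.417 1.431
vertex 1.49 2.728 1.309
vertex 1.925 2.986 1.702
endloop
endfacet
facet normal 0.718 -0.180 0.672
outer loop
vertex 2.036 2.417 1.431
vertex 1.925 2.986 1.702
vertex 0.71 1.912 2.711
endloop
endfacet
facet normal 0.434 0.454 -0.778
outer loop
vertex 1.925 2.986 1.702
vertex 1.49 2.728 1.309
vertex 1.38 3.298 1.58
endloop
endfacet
facet normal 0.153 0.580 0.801
outer loop
vertex 1.925 2.986 1.702
vertex 1.38 3.298 1.58
vertex 0.71 1.912 2.711
endloop
endfacet
facet normal 0.434 0.454 -0.778
outer loop
vertex 1.38 3.298 1.58
vertex 1.49 2.728 1.309
vertex 0.945 3.04 1.187
endloop
endfacet
facet normal -0.693 0.626 0.357
outer loop
vertex 1.38 3.298 1.58
vertex 0.945 3.04 1.187
vertex 0.71 1.912 2.711
endloop
endfacet
facet normal 0.434 0.453 -0.779
outer loop
vertex 0.945 3.04 1.187
vertex 1.49 2.728 1.309
vertex 1.055 2.471 0.917
endloop
endfacet
facet normal -0.973 -0.087 -0.214
outer loop
vertex 0.945 3.04 1.187
vertex 1.055 2.471 0.917
vertex 0.71 1.912 2.711
endloop
endfacet
facet normal 0.433 0.454 -0.779
outer loop
vertex 1.055 2.471 0.917
vertex 1.49 2.728 1.309
vertex 1.601 2.159 1.039
endloop
endfacet
facet normal -0.407 -0.847 -0.342
outer loop
vertex 1.055 2.471 0.917
vertex 1.601 2.159 1.039
vertex 0.71 1.912 2.711
endloop
endfacet
facet normal 0.433 0.454 -0.779
outer loop
vertex 1.601 2.159 1.039
vertex 1.49 2.728 1.309
vertex 2.036 2.417 1.431
endloop
endfacet
facet normal 0.438 -0.893 0.102
outer loop
vertex 1.601 2.159 1.039
vertex 2.036 2.417 1.431
vertex 0.71 1.912 2.711
endloop
endfacet

endsolid


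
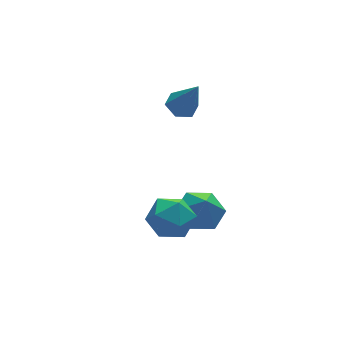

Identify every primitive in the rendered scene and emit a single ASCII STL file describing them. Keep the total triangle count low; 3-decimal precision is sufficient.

solid 
facet normal -0.234 -0.516 0.824
outer loop
vertex -3.106 -2.255 -0.621
vertex -2.406 -3.065 -0.929
vertex -2.04 -2.223 -0.298
endloop
endfacet
facet normal -0.290 0.187 0.939
outer loop
vertex -3.106 -2.255 -0.621
vertex -2.04 -2.223 -0.298
vertex -2.547 -1.291 -0.64
endloop
endfacet
facet normal -0.760 0.450 0.470
outer loop
vertex -3.106 -2.255 -0.621
vertex -2.547 -1.291 -0.64
vertex -3.226 -1.558 -1.482
endloop
endfacet
facet normal -0.994 -0.090 0.066
outer loop
vertex -3.106 -2.255 -0.621
vertex -3.226 -1.558 -1.482
vertex -3.139 -2.654 -1.661
endloop
endfacet
facet normal -0.669 -0.686 0.285
outer loop
vertex -3.106 -2.255 -0.621
vertex -3.139 -2.654 -1.661
vertex -2.406 -3.065 -0.929
endloop
endfacet
facet normal 0.345 0.483 0.805
outer loop
vertex -2.547 -1.291 -0.64
vertex -2.04 -2.223 -0.298
vertex -1.501 -1.506 -0.959
endloop
endfacet
facet normal 0.435 -0.653 0.619
outer loop
vertex -2.04 -2.223 -0.298
vertex -2.406 -3.065 -0.929
vertex -1.414 -2.602 -1.138
endloop
endfacet
facet normal -0.268 -0.929 -0.253
outer loop
vertex -2.406 -3.065 -0.929
vertex -3.139 -2.654 -1.661
vertex -2.093 -2.869 -1.98
endloop
endfacet
facet normal -0.793 0.036 -0.608
outer loop
vertex -3.139 -2.654 -1.661
vertex -3.226 -1.558 -1.482
vertex -2.6 -1.937 -2.322
endloop
endfacet
facet normal -0.415 0.909 0.046
outer loop
vertex -3.226 -1.558 -1.482
vertex -2.547 -1.291 -0.64
vertex -2.234 -1.095 -1.691
endloop
endfacet
facet normal 0.994 0.090 -0.066
outer loop
vertex -1.534 -1.905 -1.999
vertex -1.501 -1.506 -0.959
vertex -1.414 -2.602 -1.138
endloop
endfacet
facet normal 0.760 -0.450 -0.470
outer loop
vertex -1.534 -1.905 -1.999
vertex -1.414 -2.602 -1.138
vertex -2.093 -2.869 -1.98
endloop
endfacet
facet normal 0.290 -0.187 -0.939
outer loop
vertex -1.534 -1.905 -1.999
vertex -2.093 -2.869 -1.98
vertex -2.6 -1.937 -2.322
endloop
endfacet
facet normal 0.234 0.516 -0.824
outer loop
vertex -1.534 -1.905 -1.999
vertex -2.6 -1.937 -2.322
vertex -2.234 -1.095 -1.691
endloop
endfacet
facet normal 0.669 0.686 -0.285
outer loop
vertex -1.534 -1.905 -1.999
vertex -2.234 -1.095 -1.691
vertex -1.501 -1.506 -0.959
endloop
endfacet
facet normal 0.793 -0.036 0.608
outer loop
vertex -1.414 -2.602 -1.138
vertex -1.501 -1.506 -0.959
vertex -2.04 -2.223 -0.298
endloop
endfacet
facet normal 0.415 -0.909 -0.046
outer loop
vertex -2.093 -2.869 -1.98
vertex -1.414 -2.602 -1.138
vertex -2.406 -3.065 -0.929
endloop
endfacet
facet normal -0.345 -0.483 -0.805
outer loop
vertex -2.6 -1.937 -2.322
vertex -2.093 -2.869 -1.98
vertex -3.139 -2.654 -1.661
endloop
endfacet
facet normal -0.435 0.653 -0.619
outer loop
vertex -2.234 -1.095 -1.691
vertex -2.6 -1.937 -2.322
vertex -3.226 -1.558 -1.482
endloop
endfacet
facet normal 0.268 0.929 0.253
outer loop
vertex -1.501 -1.506 -0.959
vertex -2.234 -1.095 -1.691
vertex -2.547 -1.291 -0.64
endloop
endfacet
facet normal 0.008 0.415 -0.910
outer loop
vertex 0.619 0.061 -2.869
vertex -0.225 -0.564 -3.162
vertex -0.401 0.415 -2.717
endloop
endfacet
facet normal 0.279 0.437 0.855
outer loop
vertex 0.619 0.061 -2.869
vertex -0.401 0.415 -2.717
vertex -0.235 -1.096 -1.998
endloop
endfacet
facet normal 0.008 0.415 -0.910
outer loop
vertex -0.401 0.415 -2.717
vertex -0.225 -0.564 -3.162
vertex -1.245 -0.21 -3.01
endloop
endfacet
facet normal -0.514 0.322 0.795
outer loop
vertex -0.401 0.415 -2.717
vertex -1.245 -0.21 -3.01
vertex -0.235 -1.096 -1.998
endloop
endfacet
facet normal 0.008 0.415 -0.910
outer loop
vertex -1.245 -0.21 -3.01
vertex -0.225 -0.564 -3.162
vertex -1.068 -1.19 -3.455
endloop
endfacet
facet normal -0.799 -0.362 0.480
outer loop
vertex -1.245 -0.21 -3.01
vertex -1.068 -1.19 -3.455
vertex -0.235 -1.096 -1.998
endloop
endfacet
facet normal 0.007 0.416 -0.909
outer loop
vertex -1.068 -1.19 -3.455
vertex -0.225 -0.564 -3.162
vertex -0.049 -1.543 -3.608
endloop
endfacet
facet normal -0.289 -0.931 0.225
outer loop
vertex -1.068 -1.19 -3.455
vertex -0.049 -1.543 -3.608
vertex -0.235 -1.096 -1.998
endloop
endfacet
facet normal 0.008 0.416 -0.909
outer loop
vertex -0.049 -1.543 -3.608
vertex -0.225 -0.564 -3.162
vertex 0.795 -0.918 -3.315
endloop
endfacet
facet normal 0.505 -0.815 0.285
outer loop
vertex -0.049 -1.543 -3.608
vertex 0.795 -0.918 -3.315
vertex -0.235 -1.096 -1.998
endloop
endfacet
facet normal 0.008 0.416 -0.909
outer loop
vertex 0.795 -0.918 -3.315
vertex -0.225 -0.564 -3.162
vertex 0.619 0.061 -2.869
endloop
endfacet
facet normal 0.789 -0.131 0.600
outer loop
vertex 0.795 -0.918 -3.315
vertex 0.619 0.061 -2.869
vertex -0.235 -1.096 -1.998
endloop
endfacet
facet normal -0.172 0.426 -0.888
outer loop
vertex 0.965 2.079 1.263
vertex 0.257 2.218 1.467
vertex 0.793 2.724 1.606
endloop
endfacet
facet normal 0.965 0.138 0.225
outer loop
vertex 0.965 2.079 1.263
vertex 0.793 2.724 1.606
vertex 0.603 1.362 3.253
endloop
endfacet
facet normal -0.172 0.426 -0.888
outer loop
vertex 0.793 2.724 1.606
vertex 0.257 2.218 1.467
vertex 0.085 2.863 1.81
endloop
endfacet
facet normal 0.320 0.712 0.625
outer loop
vertex 0.793 2.724 1.606
vertex 0.085 2.863 1.81
vertex 0.603 1.362 3.253
endloop
endfacet
facet normal -0.173 0.426 -0.888
outer loop
vertex 0.085 2.863 1.81
vertex 0.257 2.218 1.467
vertex -0.452 2.357 1.672
endloop
endfacet
facet normal -0.591 0.444 0.674
outer loop
vertex 0.085 2.863 1.81
vertex -0.452 2.357 1.672
vertex 0.603 1.362 3.253
endloop
endfacet
facet normal -0.173 0.427 -0.888
outer loop
vertex -0.452 2.357 1.672
vertex 0.257 2.218 1.467
vertex -0.28 1.713 1.329
endloop
endfacet
facet normal -0.858 -0.400 0.321
outer loop
vertex -0.452 2.357 1.672
vertex -0.28 1.713 1.329
vertex 0.603 1.362 3.253
endloop
endfacet
facet normal -0.172 0.426 -0.888
outer loop
vertex -0.28 1.713 1.329
vertex 0.257 2.218 1.467
vertex 0.428 1.574 1.125
endloop
endfacet
facet normal -0.214 -0.974 -0.079
outer loop
vertex -0.28 1.713 1.329
vertex 0.428 1.574 1.125
vertex 0.603 1.362 3.253
endloop
endfacet
facet normal -0.172 0.426 -0.888
outer loop
vertex 0.428 1.574 1.125
vertex 0.257 2.218 1.467
vertex 0.965 2.079 1.263
endloop
endfacet
facet normal 0.697 -0.706 -0.128
outer loop
vertex 0.428 1.574 1.125
vertex 0.965 2.079 1.263
vertex 0.603 1.362 3.253
endloop
endfacet

endsolid


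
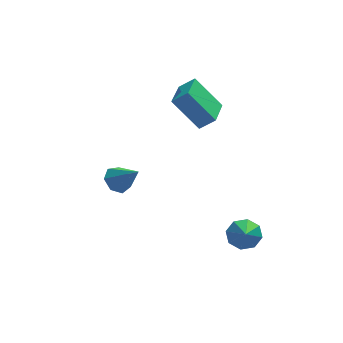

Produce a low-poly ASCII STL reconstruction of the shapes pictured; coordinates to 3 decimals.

solid 
facet normal -0.540 0.504 -0.674
outer loop
vertex -1.422 -1.643 -0.995
vertex -1.898 -1.605 -0.585
vertex -1.419 -1.204 -0.669
endloop
endfacet
facet normal 0.988 0.088 -0.128
outer loop
vertex -1.422 -1.643 -0.995
vertex -1.419 -1.204 -0.669
vertex -1.202 -2.255 0.285
endloop
endfacet
facet normal -0.540 0.503 -0.675
outer loop
vertex -1.419 -1.204 -0.669
vertex -1.898 -1.605 -0.585
vertex -1.778 -1.067 -0.28
endloop
endfacet
facet normal 0.700 0.554 0.451
outer loop
vertex -1.419 -1.204 -0.669
vertex -1.778 -1.067 -0.28
vertex -1.202 -2.255 0.285
endloop
endfacet
facet normal -0.541 0.503 -0.674
outer loop
vertex -1.778 -1.067 -0.28
vertex -1.898 -1.605 -0.585
vertex -2.227 -1.335 -0.12
endloop
endfacet
facet normal 0.050 0.449 0.892
outer loop
vertex -1.778 -1.067 -0.28
vertex -2.227 -1.335 -0.12
vertex -1.202 -2.255 0.285
endloop
endfacet
facet normal -0.539 0.505 -0.674
outer loop
vertex -2.227 -1.335 -0.12
vertex -1.898 -1.605 -0.585
vertex -2.429 -1.806 -0.311
endloop
endfacet
facet normal -0.475 -0.148 0.867
outer loop
vertex -2.227 -1.335 -0.12
vertex -2.429 -1.806 -0.311
vertex -1.202 -2.255 0.285
endloop
endfacet
facet normal -0.539 0.504 -0.675
outer loop
vertex -2.429 -1.806 -0.311
vertex -1.898 -1.605 -0.585
vertex -2.231 -2.126 -0.708
endloop
endfacet
facet normal -0.479 -0.785 0.394
outer loop
vertex -2.429 -1.806 -0.311
vertex -2.231 -2.126 -0.708
vertex -1.202 -2.255 0.285
endloop
endfacet
facet normal -0.540 0.504 -0.674
outer loop
vertex -2.231 -2.126 -0.708
vertex -1.898 -1.605 -0.585
vertex -1.783 -2.053 -1.012
endloop
endfacet
facet normal 0.043 -0.984 -0.173
outer loop
vertex -2.231 -2.126 -0.708
vertex -1.783 -2.053 -1.012
vertex -1.202 -2.255 0.285
endloop
endfacet
facet normal -0.540 0.504 -0.674
outer loop
vertex -1.783 -2.053 -1.012
vertex -1.898 -1.605 -0.585
vertex -1.422 -1.643 -0.995
endloop
endfacet
facet normal 0.695 -0.595 -0.404
outer loop
vertex -1.783 -2.053 -1.012
vertex -1.422 -1.643 -0.995
vertex -1.202 -2.255 0.285
endloop
endfacet
facet normal 0.110 0.769 -0.629
outer loop
vertex 3.327 -2.461 -3.195
vertex 2.712 -2.616 -3.492
vertex 2.916 -2.21 -2.96
endloop
endfacet
facet normal 0.518 0.049 0.854
outer loop
vertex 3.327 -2.461 -3.195
vertex 2.916 -2.21 -2.96
vertex 2.568 -3.624 -2.668
endloop
endfacet
facet normal 0.109 0.770 -0.629
outer loop
vertex 2.916 -2.21 -2.96
vertex 2.712 -2.616 -3.492
vertex 2.386 -2.197 -3.036
endloop
endfacet
facet normal -0.133 0.232 0.964
outer loop
vertex 2.916 -2.21 -2.96
vertex 2.386 -2.197 -3.036
vertex 2.568 -3.624 -2.668
endloop
endfacet
facet normal 0.110 0.770 -0.629
outer loop
vertex 2.386 -2.197 -3.036
vertex 2.712 -2.616 -3.492
vertex 2.047 -2.429 -3.379
endloop
endfacet
facet normal -0.735 0.080 0.673
outer loop
vertex 2.386 -2.197 -3.036
vertex 2.047 -2.429 -3.379
vertex 2.568 -3.624 -2.668
endloop
endfacet
facet normal 0.110 0.770 -0.629
outer loop
vertex 2.047 -2.429 -3.379
vertex 2.712 -2.616 -3.492
vertex 2.097 -2.771 -3.789
endloop
endfacet
facet normal -0.936 -0.318 0.151
outer loop
vertex 2.047 -2.429 -3.379
vertex 2.097 -2.771 -3.789
vertex 2.568 -3.624 -2.668
endloop
endfacet
facet normal 0.110 0.769 -0.629
outer loop
vertex 2.097 -2.771 -3.789
vertex 2.712 -2.616 -3.492
vertex 2.508 -3.022 -4.024
endloop
endfacet
facet normal -0.616 -0.730 -0.297
outer loop
vertex 2.097 -2.771 -3.789
vertex 2.508 -3.022 -4.024
vertex 2.568 -3.624 -2.668
endloop
endfacet
facet normal 0.109 0.770 -0.629
outer loop
vertex 2.508 -3.022 -4.024
vertex 2.712 -2.616 -3.492
vertex 3.038 -3.035 -3.948
endloop
endfacet
facet normal 0.036 -0.913 -0.407
outer loop
vertex 2.508 -3.022 -4.024
vertex 3.038 -3.035 -3.948
vertex 2.568 -3.624 -2.668
endloop
endfacet
facet normal 0.110 0.770 -0.629
outer loop
vertex 3.038 -3.035 -3.948
vertex 2.712 -2.616 -3.492
vertex 3.377 -2.803 -3.605
endloop
endfacet
facet normal 0.638 -0.761 -0.116
outer loop
vertex 3.038 -3.035 -3.948
vertex 3.377 -2.803 -3.605
vertex 2.568 -3.624 -2.668
endloop
endfacet
facet normal 0.110 0.770 -0.629
outer loop
vertex 3.377 -2.803 -3.605
vertex 2.712 -2.616 -3.492
vertex 3.327 -2.461 -3.195
endloop
endfacet
facet normal 0.839 -0.364 0.406
outer loop
vertex 3.377 -2.803 -3.605
vertex 3.327 -2.461 -3.195
vertex 2.568 -3.624 -2.668
endloop
endfacet
facet normal -0.576 0.296 0.762
outer loop
vertex 1.179 1.122 2.097
vertex 1.697 2.573 1.925
vertex 0.567 1.279 1.574
endloop
endfacet
facet normal -0.335 -0.936 0.111
outer loop
vertex 1.563 0.767 0.255
vertex 1.179 1.122 2.097
vertex 0.567 1.279 1.574
endloop
endfacet
facet normal -0.576 0.296 0.762
outer loop
vertex 0.567 1.279 1.574
vertex 1.697 2.573 1.925
vertex 1.086 2.73 1.402
endloop
endfacet
facet normal -0.746 0.191 -0.638
outer loop
vertex 1.086 2.73 1.402
vertex 1.563 0.767 0.255
vertex 0.567 1.279 1.574
endloop
endfacet
facet normal 0.746 -0.191 0.638
outer loop
vertex 1.179 1.122 2.097
vertex 2.693 2.061 0.606
vertex 1.697 2.573 1.925
endloop
endfacet
facet normal -0.335 -0.936 0.110
outer loop
vertex 2.174 0.61 0.778
vertex 1.179 1.122 2.097
vertex 1.563 0.767 0.255
endloop
endfacet
facet normal 0.746 -0.191 0.637
outer loop
vertex 2.174 0.61 0.778
vertex 2.693 2.061 0.606
vertex 1.179 1.122 2.097
endloop
endfacet
facet normal 0.335 0.936 -0.110
outer loop
vertex 1.697 2.573 1.925
vertex 2.693 2.061 0.606
vertex 1.086 2.73 1.402
endloop
endfacet
facet normal -0.747 0.191 -0.637
outer loop
vertex 2.081 2.218 0.083
vertex 1.563 0.767 0.255
vertex 1.086 2.73 1.402
endloop
endfacet
facet normal 0.335 0.936 -0.111
outer loop
vertex 1.086 2.73 1.402
vertex 2.693 2.061 0.606
vertex 2.081 2.218 0.083
endloop
endfacet
facet normal 0.576 -0.296 -0.762
outer loop
vertex 2.081 2.218 0.083
vertex 2.174 0.61 0.778
vertex 1.563 0.767 0.255
endloop
endfacet
facet normal 0.575 -0.296 -0.762
outer loop
vertex 2.693 2.061 0.606
vertex 2.174 0.61 0.778
vertex 2.081 2.218 0.083
endloop
endfacet

endsolid


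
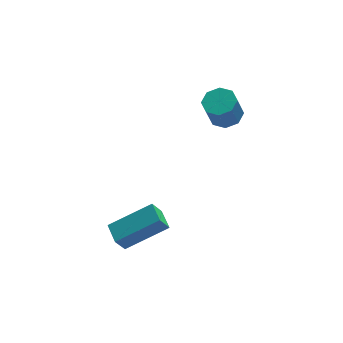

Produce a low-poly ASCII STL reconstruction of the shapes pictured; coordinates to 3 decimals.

solid 
facet normal 0.267 0.242 -0.933
outer loop
vertex 2.107 2.407 2.934
vertex 1.427 2.592 2.787
vertex 2.004 2.937 3.042
endloop
endfacet
facet normal 0.946 0.122 0.302
outer loop
vertex 2.107 2.407 2.934
vertex 2.004 2.937 3.042
vertex 1.774 2.104 4.1
endloop
endfacet
facet normal 0.946 0.122 0.302
outer loop
vertex 1.774 2.104 4.1
vertex 2.004 2.937 3.042
vertex 1.671 2.634 4.208
endloop
endfacet
facet normal -0.267 -0.242 0.933
outer loop
vertex 1.774 2.104 4.1
vertex 1.671 2.634 4.208
vertex 1.093 2.288 3.953
endloop
endfacet
facet normal 0.267 0.243 -0.933
outer loop
vertex 2.004 2.937 3.042
vertex 1.427 2.592 2.787
vertex 1.563 3.265 3.001
endloop
endfacet
facet normal 0.537 0.766 0.353
outer loop
vertex 2.004 2.937 3.042
vertex 1.563 3.265 3.001
vertex 1.671 2.634 4.208
endloop
endfacet
facet normal 0.537 0.766 0.353
outer loop
vertex 1.671 2.634 4.208
vertex 1.563 3.265 3.001
vertex 1.23 2.962 4.167
endloop
endfacet
facet normal -0.267 -0.242 0.933
outer loop
vertex 1.671 2.634 4.208
vertex 1.23 2.962 4.167
vertex 1.093 2.288 3.953
endloop
endfacet
facet normal 0.266 0.243 -0.933
outer loop
vertex 1.563 3.265 3.001
vertex 1.427 2.592 2.787
vertex 1.042 3.199 2.835
endloop
endfacet
facet normal -0.185 0.963 0.197
outer loop
vertex 1.563 3.265 3.001
vertex 1.042 3.199 2.835
vertex 1.23 2.962 4.167
endloop
endfacet
facet normal -0.187 0.962 0.198
outer loop
vertex 1.23 2.962 4.167
vertex 1.042 3.199 2.835
vertex 0.709 2.895 4.001
endloop
endfacet
facet normal -0.266 -0.242 0.933
outer loop
vertex 1.23 2.962 4.167
vertex 0.709 2.895 4.001
vertex 1.093 2.288 3.953
endloop
endfacet
facet normal 0.267 0.243 -0.933
outer loop
vertex 1.042 3.199 2.835
vertex 1.427 2.592 2.787
vertex 0.746 2.776 2.64
endloop
endfacet
facet normal -0.801 0.594 -0.074
outer loop
vertex 1.042 3.199 2.835
vertex 0.746 2.776 2.64
vertex 0.709 2.895 4.001
endloop
endfacet
facet normal -0.800 0.595 -0.074
outer loop
vertex 0.709 2.895 4.001
vertex 0.746 2.776 2.64
vertex 0.413 2.473 3.806
endloop
endfacet
facet normal -0.268 -0.243 0.932
outer loop
vertex 0.709 2.895 4.001
vertex 0.413 2.473 3.806
vertex 1.093 2.288 3.953
endloop
endfacet
facet normal 0.267 0.242 -0.933
outer loop
vertex 0.746 2.776 2.64
vertex 1.427 2.592 2.787
vertex 0.849 2.246 2.532
endloop
endfacet
facet normal -0.946 -0.122 -0.302
outer loop
vertex 0.746 2.776 2.64
vertex 0.849 2.246 2.532
vertex 0.413 2.473 3.806
endloop
endfacet
facet normal -0.946 -0.122 -0.302
outer loop
vertex 0.413 2.473 3.806
vertex 0.849 2.246 2.532
vertex 0.516 1.943 3.698
endloop
endfacet
facet normal -0.267 -0.242 0.933
outer loop
vertex 0.413 2.473 3.806
vertex 0.516 1.943 3.698
vertex 1.093 2.288 3.953
endloop
endfacet
facet normal 0.267 0.242 -0.933
outer loop
vertex 0.849 2.246 2.532
vertex 1.427 2.592 2.787
vertex 1.29 1.918 2.573
endloop
endfacet
facet normal -0.537 -0.766 -0.353
outer loop
vertex 0.849 2.246 2.532
vertex 1.29 1.918 2.573
vertex 0.516 1.943 3.698
endloop
endfacet
facet normal -0.537 -0.766 -0.353
outer loop
vertex 0.516 1.943 3.698
vertex 1.29 1.918 2.573
vertex 0.957 1.615 3.739
endloop
endfacet
facet normal -0.267 -0.243 0.933
outer loop
vertex 0.516 1.943 3.698
vertex 0.957 1.615 3.739
vertex 1.093 2.288 3.953
endloop
endfacet
facet normal 0.266 0.242 -0.933
outer loop
vertex 1.29 1.918 2.573
vertex 1.427 2.592 2.787
vertex 1.811 1.985 2.739
endloop
endfacet
facet normal 0.187 -0.963 -0.197
outer loop
vertex 1.29 1.918 2.573
vertex 1.811 1.985 2.739
vertex 0.957 1.615 3.739
endloop
endfacet
facet normal 0.185 -0.963 -0.198
outer loop
vertex 0.957 1.615 3.739
vertex 1.811 1.985 2.739
vertex 1.478 1.681 3.905
endloop
endfacet
facet normal -0.266 -0.243 0.933
outer loop
vertex 0.957 1.615 3.739
vertex 1.478 1.681 3.905
vertex 1.093 2.288 3.953
endloop
endfacet
facet normal 0.268 0.243 -0.932
outer loop
vertex 1.811 1.985 2.739
vertex 1.427 2.592 2.787
vertex 2.107 2.407 2.934
endloop
endfacet
facet normal 0.800 -0.595 0.073
outer loop
vertex 1.811 1.985 2.739
vertex 2.107 2.407 2.934
vertex 1.478 1.681 3.905
endloop
endfacet
facet normal 0.801 -0.594 0.074
outer loop
vertex 1.478 1.681 3.905
vertex 2.107 2.407 2.934
vertex 1.774 2.104 4.1
endloop
endfacet
facet normal -0.267 -0.243 0.933
outer loop
vertex 1.478 1.681 3.905
vertex 1.774 2.104 4.1
vertex 1.093 2.288 3.953
endloop
endfacet
facet normal -0.879 -0.085 -0.469
outer loop
vertex -3.435 -0.593 -1.533
vertex -3.605 0.308 -1.377
vertex -3.031 -0.379 -2.33
endloop
endfacet
facet normal 0.183 -0.969 -0.168
outer loop
vertex -1.255 -0.208 -1.383
vertex -3.435 -0.593 -1.533
vertex -3.031 -0.379 -2.33
endloop
endfacet
facet normal -0.879 -0.085 -0.469
outer loop
vertex -3.031 -0.379 -2.33
vertex -3.605 0.308 -1.377
vertex -3.201 0.522 -2.174
endloop
endfacet
facet normal 0.440 0.233 -0.867
outer loop
vertex -3.201 0.522 -2.174
vertex -1.255 -0.208 -1.383
vertex -3.031 -0.379 -2.33
endloop
endfacet
facet normal -0.440 -0.233 0.867
outer loop
vertex -3.435 -0.593 -1.533
vertex -1.829 0.479 -0.43
vertex -3.605 0.308 -1.377
endloop
endfacet
facet normal 0.183 -0.969 -0.168
outer loop
vertex -1.659 -0.422 -0.586
vertex -3.435 -0.593 -1.533
vertex -1.255 -0.208 -1.383
endloop
endfacet
facet normal -0.440 -0.233 0.867
outer loop
vertex -1.659 -0.422 -0.586
vertex -1.829 0.479 -0.43
vertex -3.435 -0.593 -1.533
endloop
endfacet
facet normal -0.183 0.969 0.168
outer loop
vertex -3.605 0.308 -1.377
vertex -1.829 0.479 -0.43
vertex -3.201 0.522 -2.174
endloop
endfacet
facet normal 0.440 0.233 -0.867
outer loop
vertex -1.425 0.693 -1.227
vertex -1.255 -0.208 -1.383
vertex -3.201 0.522 -2.174
endloop
endfacet
facet normal -0.183 0.969 0.168
outer loop
vertex -3.201 0.522 -2.174
vertex -1.829 0.479 -0.43
vertex -1.425 0.693 -1.227
endloop
endfacet
facet normal 0.879 0.085 0.469
outer loop
vertex -1.425 0.693 -1.227
vertex -1.659 -0.422 -0.586
vertex -1.255 -0.208 -1.383
endloop
endfacet
facet normal 0.879 0.085 0.469
outer loop
vertex -1.829 0.479 -0.43
vertex -1.659 -0.422 -0.586
vertex -1.425 0.693 -1.227
endloop
endfacet

endsolid
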